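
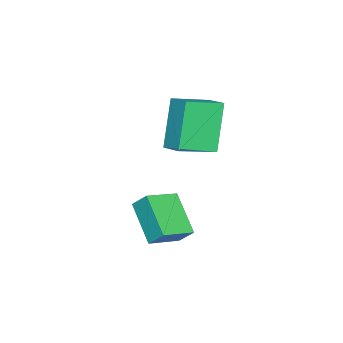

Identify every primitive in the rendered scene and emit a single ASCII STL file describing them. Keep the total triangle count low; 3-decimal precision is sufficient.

solid 
facet normal -0.740 0.545 -0.394
outer loop
vertex 2.319 1.093 -1.539
vertex 3.522 2.052 -2.473
vertex 2.257 0.542 -2.184
endloop
endfacet
facet normal -0.668 -0.533 0.519
outer loop
vertex 3.338 -0.252 -1.607
vertex 2.319 1.093 -1.539
vertex 2.257 0.542 -2.184
endloop
endfacet
facet normal -0.740 0.544 -0.395
outer loop
vertex 2.257 0.542 -2.184
vertex 3.522 2.052 -2.473
vertex 3.461 1.501 -3.117
endloop
endfacet
facet normal -0.071 -0.648 -0.758
outer loop
vertex 3.461 1.501 -3.117
vertex 3.338 -0.252 -1.607
vertex 2.257 0.542 -2.184
endloop
endfacet
facet normal 0.072 0.648 0.758
outer loop
vertex 2.319 1.093 -1.539
vertex 4.603 1.258 -1.896
vertex 3.522 2.052 -2.473
endloop
endfacet
facet normal -0.668 -0.533 0.519
outer loop
vertex 3.399 0.299 -0.963
vertex 2.319 1.093 -1.539
vertex 3.338 -0.252 -1.607
endloop
endfacet
facet normal 0.072 0.648 0.758
outer loop
vertex 3.399 0.299 -0.963
vertex 4.603 1.258 -1.896
vertex 2.319 1.093 -1.539
endloop
endfacet
facet normal 0.668 0.533 -0.519
outer loop
vertex 3.522 2.052 -2.473
vertex 4.603 1.258 -1.896
vertex 3.461 1.501 -3.117
endloop
endfacet
facet normal -0.072 -0.648 -0.758
outer loop
vertex 4.541 0.707 -2.541
vertex 3.338 -0.252 -1.607
vertex 3.461 1.501 -3.117
endloop
endfacet
facet normal 0.668 0.533 -0.519
outer loop
vertex 3.461 1.501 -3.117
vertex 4.603 1.258 -1.896
vertex 4.541 0.707 -2.541
endloop
endfacet
facet normal 0.740 -0.544 0.395
outer loop
vertex 4.541 0.707 -2.541
vertex 3.399 0.299 -0.963
vertex 3.338 -0.252 -1.607
endloop
endfacet
facet normal 0.740 -0.545 0.394
outer loop
vertex 4.603 1.258 -1.896
vertex 3.399 0.299 -0.963
vertex 4.541 0.707 -2.541
endloop
endfacet
facet normal -0.537 -0.028 0.843
outer loop
vertex 0.895 0.458 2.438
vertex 1.381 1.138 2.77
vertex -0.2 1.563 1.777
endloop
endfacet
facet normal -0.540 -0.756 -0.369
outer loop
vertex 0.939 1.622 -0.01
vertex 0.895 0.458 2.438
vertex -0.2 1.563 1.777
endloop
endfacet
facet normal -0.537 -0.028 0.843
outer loop
vertex -0.2 1.563 1.777
vertex 1.381 1.138 2.77
vertex 0.287 2.243 2.11
endloop
endfacet
facet normal -0.647 0.655 -0.391
outer loop
vertex 0.287 2.243 2.11
vertex 0.939 1.622 -0.01
vertex -0.2 1.563 1.777
endloop
endfacet
facet normal 0.648 -0.654 0.391
outer loop
vertex 0.895 0.458 2.438
vertex 2.52 1.197 0.983
vertex 1.381 1.138 2.77
endloop
endfacet
facet normal -0.541 -0.756 -0.369
outer loop
vertex 2.033 0.517 0.65
vertex 0.895 0.458 2.438
vertex 0.939 1.622 -0.01
endloop
endfacet
facet normal 0.647 -0.655 0.390
outer loop
vertex 2.033 0.517 0.65
vertex 2.52 1.197 0.983
vertex 0.895 0.458 2.438
endloop
endfacet
facet normal 0.541 0.756 0.369
outer loop
vertex 1.381 1.138 2.77
vertex 2.52 1.197 0.983
vertex 0.287 2.243 2.11
endloop
endfacet
facet normal -0.648 0.654 -0.391
outer loop
vertex 1.425 2.302 0.322
vertex 0.939 1.622 -0.01
vertex 0.287 2.243 2.11
endloop
endfacet
facet normal 0.540 0.756 0.369
outer loop
vertex 0.287 2.243 2.11
vertex 2.52 1.197 0.983
vertex 1.425 2.302 0.322
endloop
endfacet
facet normal 0.537 0.028 -0.843
outer loop
vertex 1.425 2.302 0.322
vertex 2.033 0.517 0.65
vertex 0.939 1.622 -0.01
endloop
endfacet
facet normal 0.537 0.028 -0.843
outer loop
vertex 2.52 1.197 0.983
vertex 2.033 0.517 0.65
vertex 1.425 2.302 0.322
endloop
endfacet

endsolid


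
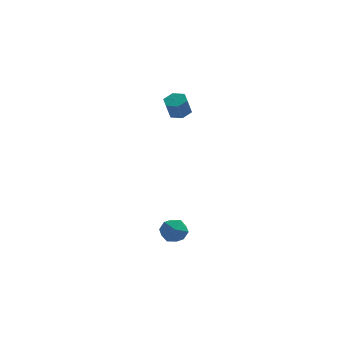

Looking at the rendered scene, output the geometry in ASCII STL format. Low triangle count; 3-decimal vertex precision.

solid 
facet normal -0.542 0.836 -0.081
outer loop
vertex 1.903 -2.931 -4.472
vertex 1.195 -3.351 -4.074
vertex 1.808 -2.904 -3.563
endloop
endfacet
facet normal 0.152 0.988 -0.013
outer loop
vertex 1.903 -2.931 -4.472
vertex 1.808 -2.904 -3.563
vertex 2.634 -3.036 -3.932
endloop
endfacet
facet normal 0.501 0.671 -0.547
outer loop
vertex 1.903 -2.931 -4.472
vertex 2.634 -3.036 -3.932
vertex 2.532 -3.564 -4.672
endloop
endfacet
facet normal 0.022 0.321 -0.947
outer loop
vertex 1.903 -2.931 -4.472
vertex 2.532 -3.564 -4.672
vertex 1.642 -3.759 -4.759
endloop
endfacet
facet normal -0.622 0.424 -0.658
outer loop
vertex 1.903 -2.931 -4.472
vertex 1.642 -3.759 -4.759
vertex 1.195 -3.351 -4.074
endloop
endfacet
facet normal 0.381 0.704 0.600
outer loop
vertex 2.634 -3.036 -3.932
vertex 1.808 -2.904 -3.563
vertex 2.378 -3.521 -3.201
endloop
endfacet
facet normal -0.742 0.458 0.489
outer loop
vertex 1.808 -2.904 -3.563
vertex 1.195 -3.351 -4.074
vertex 1.488 -3.716 -3.288
endloop
endfacet
facet normal -0.871 -0.209 -0.444
outer loop
vertex 1.195 -3.351 -4.074
vertex 1.642 -3.759 -4.759
vertex 1.386 -4.244 -4.028
endloop
endfacet
facet normal 0.171 -0.376 -0.911
outer loop
vertex 1.642 -3.759 -4.759
vertex 2.532 -3.564 -4.672
vertex 2.212 -4.376 -4.397
endloop
endfacet
facet normal 0.946 0.189 -0.265
outer loop
vertex 2.532 -3.564 -4.672
vertex 2.634 -3.036 -3.932
vertex 2.825 -3.929 -3.886
endloop
endfacet
facet normal -0.022 -0.321 0.947
outer loop
vertex 2.117 -4.349 -3.488
vertex 2.378 -3.521 -3.201
vertex 1.488 -3.716 -3.288
endloop
endfacet
facet normal -0.501 -0.671 0.547
outer loop
vertex 2.117 -4.349 -3.488
vertex 1.488 -3.716 -3.288
vertex 1.386 -4.244 -4.028
endloop
endfacet
facet normal -0.152 -0.988 0.013
outer loop
vertex 2.117 -4.349 -3.488
vertex 1.386 -4.244 -4.028
vertex 2.212 -4.376 -4.397
endloop
endfacet
facet normal 0.542 -0.836 0.081
outer loop
vertex 2.117 -4.349 -3.488
vertex 2.212 -4.376 -4.397
vertex 2.825 -3.929 -3.886
endloop
endfacet
facet normal 0.622 -0.424 0.658
outer loop
vertex 2.117 -4.349 -3.488
vertex 2.825 -3.929 -3.886
vertex 2.378 -3.521 -3.201
endloop
endfacet
facet normal -0.171 0.376 0.911
outer loop
vertex 1.488 -3.716 -3.288
vertex 2.378 -3.521 -3.201
vertex 1.808 -2.904 -3.563
endloop
endfacet
facet normal -0.946 -0.189 0.265
outer loop
vertex 1.386 -4.244 -4.028
vertex 1.488 -3.716 -3.288
vertex 1.195 -3.351 -4.074
endloop
endfacet
facet normal -0.381 -0.704 -0.600
outer loop
vertex 2.212 -4.376 -4.397
vertex 1.386 -4.244 -4.028
vertex 1.642 -3.759 -4.759
endloop
endfacet
facet normal 0.742 -0.458 -0.489
outer loop
vertex 2.825 -3.929 -3.886
vertex 2.212 -4.376 -4.397
vertex 2.532 -3.564 -4.672
endloop
endfacet
facet normal 0.871 0.209 0.444
outer loop
vertex 2.378 -3.521 -3.201
vertex 2.825 -3.929 -3.886
vertex 2.634 -3.036 -3.932
endloop
endfacet
facet normal 0.193 0.350 -0.917
outer loop
vertex 2.709 0.599 3.142
vertex 2.033 0.807 3.079
vertex 2.517 1.25 3.35
endloop
endfacet
facet normal 0.943 0.192 0.271
outer loop
vertex 2.709 0.599 3.142
vertex 2.517 1.25 3.35
vertex 2.483 0.186 4.223
endloop
endfacet
facet normal 0.944 0.192 0.270
outer loop
vertex 2.483 0.186 4.223
vertex 2.517 1.25 3.35
vertex 2.291 0.837 4.432
endloop
endfacet
facet normal -0.191 -0.351 0.917
outer loop
vertex 2.483 0.186 4.223
vertex 2.291 0.837 4.432
vertex 1.807 0.393 4.161
endloop
endfacet
facet normal 0.192 0.351 -0.917
outer loop
vertex 2.517 1.25 3.35
vertex 2.033 0.807 3.079
vertex 1.841 1.458 3.288
endloop
endfacet
facet normal 0.238 0.890 0.389
outer loop
vertex 2.517 1.25 3.35
vertex 1.841 1.458 3.288
vertex 2.291 0.837 4.432
endloop
endfacet
facet normal 0.236 0.890 0.390
outer loop
vertex 2.291 0.837 4.432
vertex 1.841 1.458 3.288
vertex 1.614 1.044 4.369
endloop
endfacet
facet normal -0.192 -0.350 0.917
outer loop
vertex 2.291 0.837 4.432
vertex 1.614 1.044 4.369
vertex 1.807 0.393 4.161
endloop
endfacet
facet normal 0.191 0.351 -0.917
outer loop
vertex 1.841 1.458 3.288
vertex 2.033 0.807 3.079
vertex 1.357 1.014 3.017
endloop
endfacet
facet normal -0.707 0.698 0.119
outer loop
vertex 1.841 1.458 3.288
vertex 1.357 1.014 3.017
vertex 1.614 1.044 4.369
endloop
endfacet
facet normal -0.707 0.698 0.119
outer loop
vertex 1.614 1.044 4.369
vertex 1.357 1.014 3.017
vertex 1.131 0.601 4.098
endloop
endfacet
facet normal -0.193 -0.350 0.917
outer loop
vertex 1.614 1.044 4.369
vertex 1.131 0.601 4.098
vertex 1.807 0.393 4.161
endloop
endfacet
facet normal 0.191 0.351 -0.917
outer loop
vertex 1.357 1.014 3.017
vertex 2.033 0.807 3.079
vertex 1.549 0.363 2.808
endloop
endfacet
facet normal -0.944 -0.191 -0.270
outer loop
vertex 1.357 1.014 3.017
vertex 1.549 0.363 2.808
vertex 1.131 0.601 4.098
endloop
endfacet
facet normal -0.943 -0.192 -0.270
outer loop
vertex 1.131 0.601 4.098
vertex 1.549 0.363 2.808
vertex 1.323 -0.05 3.89
endloop
endfacet
facet normal -0.193 -0.350 0.917
outer loop
vertex 1.131 0.601 4.098
vertex 1.323 -0.05 3.89
vertex 1.807 0.393 4.161
endloop
endfacet
facet normal 0.192 0.350 -0.917
outer loop
vertex 1.549 0.363 2.808
vertex 2.033 0.807 3.079
vertex 2.226 0.156 2.871
endloop
endfacet
facet normal -0.236 -0.890 -0.389
outer loop
vertex 1.549 0.363 2.808
vertex 2.226 0.156 2.871
vertex 1.323 -0.05 3.89
endloop
endfacet
facet normal -0.238 -0.889 -0.391
outer loop
vertex 1.323 -0.05 3.89
vertex 2.226 0.156 2.871
vertex 1.999 -0.258 3.952
endloop
endfacet
facet normal -0.192 -0.351 0.917
outer loop
vertex 1.323 -0.05 3.89
vertex 1.999 -0.258 3.952
vertex 1.807 0.393 4.161
endloop
endfacet
facet normal 0.193 0.350 -0.917
outer loop
vertex 2.226 0.156 2.871
vertex 2.033 0.807 3.079
vertex 2.709 0.599 3.142
endloop
endfacet
facet normal 0.707 -0.698 -0.119
outer loop
vertex 2.226 0.156 2.871
vertex 2.709 0.599 3.142
vertex 1.999 -0.258 3.952
endloop
endfacet
facet normal 0.707 -0.698 -0.119
outer loop
vertex 1.999 -0.258 3.952
vertex 2.709 0.599 3.142
vertex 2.483 0.186 4.223
endloop
endfacet
facet normal -0.191 -0.351 0.917
outer loop
vertex 1.999 -0.258 3.952
vertex 2.483 0.186 4.223
vertex 1.807 0.393 4.161
endloop
endfacet

endsolid


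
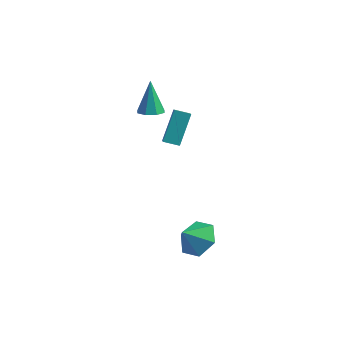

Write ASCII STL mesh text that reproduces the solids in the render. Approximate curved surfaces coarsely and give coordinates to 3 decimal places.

solid 
facet normal 0.261 0.669 -0.696
outer loop
vertex 3.805 -2.4 -3.974
vertex 3.188 -1.656 -3.491
vertex 4.225 -1.765 -3.207
endloop
endfacet
facet normal 0.539 -0.770 0.342
outer loop
vertex 3.805 -2.4 -3.974
vertex 4.225 -1.765 -3.207
vertex 2.872 -2.464 -2.649
endloop
endfacet
facet normal 0.261 0.668 -0.697
outer loop
vertex 4.225 -1.765 -3.207
vertex 3.188 -1.656 -3.491
vertex 3.608 -1.021 -2.725
endloop
endfacet
facet normal 0.455 -0.186 0.871
outer loop
vertex 4.225 -1.765 -3.207
vertex 3.608 -1.021 -2.725
vertex 2.872 -2.464 -2.649
endloop
endfacet
facet normal 0.261 0.668 -0.697
outer loop
vertex 3.608 -1.021 -2.725
vertex 3.188 -1.656 -3.491
vertex 2.572 -0.912 -3.009
endloop
endfacet
facet normal -0.243 0.174 0.954
outer loop
vertex 3.608 -1.021 -2.725
vertex 2.572 -0.912 -3.009
vertex 2.872 -2.464 -2.649
endloop
endfacet
facet normal 0.262 0.668 -0.696
outer loop
vertex 2.572 -0.912 -3.009
vertex 3.188 -1.656 -3.491
vertex 2.152 -1.546 -3.776
endloop
endfacet
facet normal -0.859 -0.048 0.510
outer loop
vertex 2.572 -0.912 -3.009
vertex 2.152 -1.546 -3.776
vertex 2.872 -2.464 -2.649
endloop
endfacet
facet normal 0.262 0.668 -0.696
outer loop
vertex 2.152 -1.546 -3.776
vertex 3.188 -1.656 -3.491
vertex 2.769 -2.29 -4.258
endloop
endfacet
facet normal -0.776 -0.631 -0.019
outer loop
vertex 2.152 -1.546 -3.776
vertex 2.769 -2.29 -4.258
vertex 2.872 -2.464 -2.649
endloop
endfacet
facet normal 0.262 0.669 -0.696
outer loop
vertex 2.769 -2.29 -4.258
vertex 3.188 -1.656 -3.491
vertex 3.805 -2.4 -3.974
endloop
endfacet
facet normal -0.077 -0.992 -0.102
outer loop
vertex 2.769 -2.29 -4.258
vertex 3.805 -2.4 -3.974
vertex 2.872 -2.464 -2.649
endloop
endfacet
facet normal -0.841 -0.472 0.264
outer loop
vertex -1.449 2.885 1.041
vertex -1.931 3.479 0.568
vertex -1.304 1.74 -0.543
endloop
endfacet
facet normal 0.536 -0.660 0.526
outer loop
vertex -0.589 2.141 -0.768
vertex -1.449 2.885 1.041
vertex -1.304 1.74 -0.543
endloop
endfacet
facet normal -0.841 -0.472 0.264
outer loop
vertex -1.304 1.74 -0.543
vertex -1.931 3.479 0.568
vertex -1.786 2.335 -1.017
endloop
endfacet
facet normal 0.073 -0.584 -0.808
outer loop
vertex -1.786 2.335 -1.017
vertex -0.589 2.141 -0.768
vertex -1.304 1.74 -0.543
endloop
endfacet
facet normal -0.073 0.584 0.808
outer loop
vertex -1.449 2.885 1.041
vertex -1.216 3.88 0.343
vertex -1.931 3.479 0.568
endloop
endfacet
facet normal 0.535 -0.661 0.526
outer loop
vertex -0.734 3.285 0.817
vertex -1.449 2.885 1.041
vertex -0.589 2.141 -0.768
endloop
endfacet
facet normal -0.074 0.584 0.808
outer loop
vertex -0.734 3.285 0.817
vertex -1.216 3.88 0.343
vertex -1.449 2.885 1.041
endloop
endfacet
facet normal -0.536 0.661 -0.526
outer loop
vertex -1.931 3.479 0.568
vertex -1.216 3.88 0.343
vertex -1.786 2.335 -1.017
endloop
endfacet
facet normal 0.073 -0.584 -0.808
outer loop
vertex -1.071 2.735 -1.241
vertex -0.589 2.141 -0.768
vertex -1.786 2.335 -1.017
endloop
endfacet
facet normal -0.535 0.661 -0.527
outer loop
vertex -1.786 2.335 -1.017
vertex -1.216 3.88 0.343
vertex -1.071 2.735 -1.241
endloop
endfacet
facet normal 0.841 0.472 -0.264
outer loop
vertex -1.071 2.735 -1.241
vertex -0.734 3.285 0.817
vertex -0.589 2.141 -0.768
endloop
endfacet
facet normal 0.841 0.472 -0.264
outer loop
vertex -1.216 3.88 0.343
vertex -0.734 3.285 0.817
vertex -1.071 2.735 -1.241
endloop
endfacet
facet normal 0.179 -0.226 -0.957
outer loop
vertex -2.468 2.811 0.335
vertex -3.074 3.148 0.142
vertex -2.386 3.345 0.224
endloop
endfacet
facet normal 0.863 -0.028 0.504
outer loop
vertex -2.468 2.811 0.335
vertex -2.386 3.345 0.224
vertex -3.426 3.592 2.018
endloop
endfacet
facet normal 0.179 -0.226 -0.957
outer loop
vertex -2.386 3.345 0.224
vertex -3.074 3.148 0.142
vertex -2.708 3.763 0.065
endloop
endfacet
facet normal 0.692 0.651 0.311
outer loop
vertex -2.386 3.345 0.224
vertex -2.708 3.763 0.065
vertex -3.426 3.592 2.018
endloop
endfacet
facet normal 0.179 -0.226 -0.957
outer loop
vertex -2.708 3.763 0.065
vertex -3.074 3.148 0.142
vertex -3.244 3.821 -0.049
endloop
endfacet
facet normal 0.082 0.990 0.117
outer loop
vertex -2.708 3.763 0.065
vertex -3.244 3.821 -0.049
vertex -3.426 3.592 2.018
endloop
endfacet
facet normal 0.181 -0.226 -0.957
outer loop
vertex -3.244 3.821 -0.049
vertex -3.074 3.148 0.142
vertex -3.68 3.485 -0.052
endloop
endfacet
facet normal -0.610 0.792 0.034
outer loop
vertex -3.244 3.821 -0.049
vertex -3.68 3.485 -0.052
vertex -3.426 3.592 2.018
endloop
endfacet
facet normal 0.180 -0.227 -0.957
outer loop
vertex -3.68 3.485 -0.052
vertex -3.074 3.148 0.142
vertex -3.762 2.951 0.059
endloop
endfacet
facet normal -0.979 0.173 0.111
outer loop
vertex -3.68 3.485 -0.052
vertex -3.762 2.951 0.059
vertex -3.426 3.592 2.018
endloop
endfacet
facet normal 0.181 -0.227 -0.957
outer loop
vertex -3.762 2.951 0.059
vertex -3.074 3.148 0.142
vertex -3.44 2.533 0.219
endloop
endfacet
facet normal -0.807 -0.506 0.304
outer loop
vertex -3.762 2.951 0.059
vertex -3.44 2.533 0.219
vertex -3.426 3.592 2.018
endloop
endfacet
facet normal 0.179 -0.226 -0.957
outer loop
vertex -3.44 2.533 0.219
vertex -3.074 3.148 0.142
vertex -2.904 2.475 0.333
endloop
endfacet
facet normal -0.197 -0.844 0.498
outer loop
vertex -3.44 2.533 0.219
vertex -2.904 2.475 0.333
vertex -3.426 3.592 2.018
endloop
endfacet
facet normal 0.179 -0.227 -0.957
outer loop
vertex -2.904 2.475 0.333
vertex -3.074 3.148 0.142
vertex -2.468 2.811 0.335
endloop
endfacet
facet normal 0.495 -0.646 0.581
outer loop
vertex -2.904 2.475 0.333
vertex -2.468 2.811 0.335
vertex -3.426 3.592 2.018
endloop
endfacet

endsolid


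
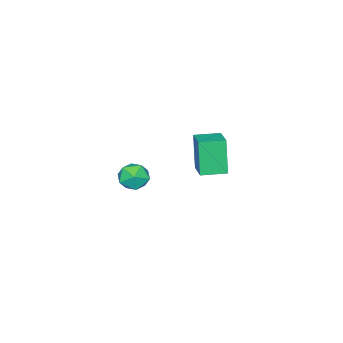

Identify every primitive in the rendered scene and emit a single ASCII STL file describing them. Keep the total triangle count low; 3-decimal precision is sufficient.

solid 
facet normal -0.721 0.693 -0.001
outer loop
vertex -3.783 -4.094 -1.195
vertex -2.984 -3.263 -0.862
vertex -3.461 -3.761 -2.799
endloop
endfacet
facet normal -0.666 -0.692 -0.277
outer loop
vertex -2.676 -4.517 -2.798
vertex -3.783 -4.094 -1.195
vertex -3.461 -3.761 -2.799
endloop
endfacet
facet normal -0.721 0.693 -0.001
outer loop
vertex -3.461 -3.761 -2.799
vertex -2.984 -3.263 -0.862
vertex -2.662 -2.93 -2.466
endloop
endfacet
facet normal 0.193 0.199 -0.961
outer loop
vertex -2.662 -2.93 -2.466
vertex -2.676 -4.517 -2.798
vertex -3.461 -3.761 -2.799
endloop
endfacet
facet normal -0.193 -0.199 0.961
outer loop
vertex -3.783 -4.094 -1.195
vertex -2.199 -4.019 -0.861
vertex -2.984 -3.263 -0.862
endloop
endfacet
facet normal -0.666 -0.692 -0.277
outer loop
vertex -2.998 -4.85 -1.194
vertex -3.783 -4.094 -1.195
vertex -2.676 -4.517 -2.798
endloop
endfacet
facet normal -0.193 -0.199 0.961
outer loop
vertex -2.998 -4.85 -1.194
vertex -2.199 -4.019 -0.861
vertex -3.783 -4.094 -1.195
endloop
endfacet
facet normal 0.666 0.692 0.277
outer loop
vertex -2.984 -3.263 -0.862
vertex -2.199 -4.019 -0.861
vertex -2.662 -2.93 -2.466
endloop
endfacet
facet normal 0.193 0.199 -0.961
outer loop
vertex -1.877 -3.686 -2.465
vertex -2.676 -4.517 -2.798
vertex -2.662 -2.93 -2.466
endloop
endfacet
facet normal 0.666 0.692 0.277
outer loop
vertex -2.662 -2.93 -2.466
vertex -2.199 -4.019 -0.861
vertex -1.877 -3.686 -2.465
endloop
endfacet
facet normal 0.721 -0.693 0.001
outer loop
vertex -1.877 -3.686 -2.465
vertex -2.998 -4.85 -1.194
vertex -2.676 -4.517 -2.798
endloop
endfacet
facet normal 0.721 -0.693 0.001
outer loop
vertex -2.199 -4.019 -0.861
vertex -2.998 -4.85 -1.194
vertex -1.877 -3.686 -2.465
endloop
endfacet
facet normal -0.622 0.642 0.448
outer loop
vertex 1.292 -3.757 -0.488
vertex 1.724 -3.716 0.053
vertex 1.793 -3.277 -0.48
endloop
endfacet
facet normal -0.665 0.699 -0.263
outer loop
vertex 1.292 -3.757 -0.488
vertex 1.793 -3.277 -0.48
vertex 1.657 -3.626 -1.064
endloop
endfacet
facet normal -0.849 0.061 -0.524
outer loop
vertex 1.292 -3.757 -0.488
vertex 1.657 -3.626 -1.064
vertex 1.504 -4.281 -0.892
endloop
endfacet
facet normal -0.920 -0.391 0.025
outer loop
vertex 1.292 -3.757 -0.488
vertex 1.504 -4.281 -0.892
vertex 1.546 -4.336 -0.202
endloop
endfacet
facet normal -0.780 -0.033 0.625
outer loop
vertex 1.292 -3.757 -0.488
vertex 1.546 -4.336 -0.202
vertex 1.724 -3.716 0.053
endloop
endfacet
facet normal -0.015 0.860 -0.510
outer loop
vertex 1.657 -3.626 -1.064
vertex 1.793 -3.277 -0.48
vertex 2.314 -3.504 -0.878
endloop
endfacet
facet normal 0.053 0.767 0.639
outer loop
vertex 1.793 -3.277 -0.48
vertex 1.724 -3.716 0.053
vertex 2.356 -3.559 -0.188
endloop
endfacet
facet normal -0.202 -0.322 0.925
outer loop
vertex 1.724 -3.716 0.053
vertex 1.546 -4.336 -0.202
vertex 2.203 -4.214 -0.016
endloop
endfacet
facet normal -0.428 -0.902 -0.046
outer loop
vertex 1.546 -4.336 -0.202
vertex 1.504 -4.281 -0.892
vertex 2.067 -4.563 -0.6
endloop
endfacet
facet normal -0.313 -0.172 -0.934
outer loop
vertex 1.504 -4.281 -0.892
vertex 1.657 -3.626 -1.064
vertex 2.136 -4.124 -1.133
endloop
endfacet
facet normal 0.920 0.391 -0.025
outer loop
vertex 2.568 -4.083 -0.592
vertex 2.314 -3.504 -0.878
vertex 2.356 -3.559 -0.188
endloop
endfacet
facet normal 0.849 -0.061 0.524
outer loop
vertex 2.568 -4.083 -0.592
vertex 2.356 -3.559 -0.188
vertex 2.203 -4.214 -0.016
endloop
endfacet
facet normal 0.665 -0.699 0.263
outer loop
vertex 2.568 -4.083 -0.592
vertex 2.203 -4.214 -0.016
vertex 2.067 -4.563 -0.6
endloop
endfacet
facet normal 0.622 -0.642 -0.448
outer loop
vertex 2.568 -4.083 -0.592
vertex 2.067 -4.563 -0.6
vertex 2.136 -4.124 -1.133
endloop
endfacet
facet normal 0.780 0.033 -0.625
outer loop
vertex 2.568 -4.083 -0.592
vertex 2.136 -4.124 -1.133
vertex 2.314 -3.504 -0.878
endloop
endfacet
facet normal 0.428 0.902 0.046
outer loop
vertex 2.356 -3.559 -0.188
vertex 2.314 -3.504 -0.878
vertex 1.793 -3.277 -0.48
endloop
endfacet
facet normal 0.313 0.172 0.934
outer loop
vertex 2.203 -4.214 -0.016
vertex 2.356 -3.559 -0.188
vertex 1.724 -3.716 0.053
endloop
endfacet
facet normal 0.015 -0.860 0.510
outer loop
vertex 2.067 -4.563 -0.6
vertex 2.203 -4.214 -0.016
vertex 1.546 -4.336 -0.202
endloop
endfacet
facet normal -0.053 -0.767 -0.639
outer loop
vertex 2.136 -4.124 -1.133
vertex 2.067 -4.563 -0.6
vertex 1.504 -4.281 -0.892
endloop
endfacet
facet normal 0.202 0.322 -0.925
outer loop
vertex 2.314 -3.504 -0.878
vertex 2.136 -4.124 -1.133
vertex 1.657 -3.626 -1.064
endloop
endfacet

endsolid


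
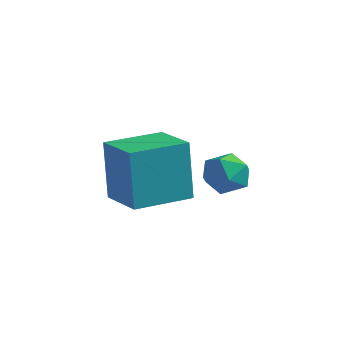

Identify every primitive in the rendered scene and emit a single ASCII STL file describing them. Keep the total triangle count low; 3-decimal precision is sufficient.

solid 
facet normal -0.923 0.361 -0.131
outer loop
vertex -3.556 -1.718 1.235
vertex -2.862 0.051 1.218
vertex -3.306 -1.836 -0.847
endloop
endfacet
facet normal -0.366 -0.931 0.009
outer loop
vertex -1.838 -2.411 -0.638
vertex -3.556 -1.718 1.235
vertex -3.306 -1.836 -0.847
endloop
endfacet
facet normal -0.923 0.362 -0.132
outer loop
vertex -3.306 -1.836 -0.847
vertex -2.862 0.051 1.218
vertex -2.611 -0.068 -0.864
endloop
endfacet
facet normal 0.119 -0.056 -0.991
outer loop
vertex -2.611 -0.068 -0.864
vertex -1.838 -2.411 -0.638
vertex -3.306 -1.836 -0.847
endloop
endfacet
facet normal -0.119 0.056 0.991
outer loop
vertex -3.556 -1.718 1.235
vertex -1.394 -0.524 1.427
vertex -2.862 0.051 1.218
endloop
endfacet
facet normal -0.365 -0.931 0.009
outer loop
vertex -2.089 -2.292 1.444
vertex -3.556 -1.718 1.235
vertex -1.838 -2.411 -0.638
endloop
endfacet
facet normal -0.119 0.056 0.991
outer loop
vertex -2.089 -2.292 1.444
vertex -1.394 -0.524 1.427
vertex -3.556 -1.718 1.235
endloop
endfacet
facet normal 0.366 0.931 -0.009
outer loop
vertex -2.862 0.051 1.218
vertex -1.394 -0.524 1.427
vertex -2.611 -0.068 -0.864
endloop
endfacet
facet normal 0.119 -0.056 -0.991
outer loop
vertex -1.144 -0.642 -0.655
vertex -1.838 -2.411 -0.638
vertex -2.611 -0.068 -0.864
endloop
endfacet
facet normal 0.365 0.931 -0.009
outer loop
vertex -2.611 -0.068 -0.864
vertex -1.394 -0.524 1.427
vertex -1.144 -0.642 -0.655
endloop
endfacet
facet normal 0.923 -0.361 0.132
outer loop
vertex -1.144 -0.642 -0.655
vertex -2.089 -2.292 1.444
vertex -1.838 -2.411 -0.638
endloop
endfacet
facet normal 0.923 -0.362 0.131
outer loop
vertex -1.394 -0.524 1.427
vertex -2.089 -2.292 1.444
vertex -1.144 -0.642 -0.655
endloop
endfacet
facet normal -0.739 0.496 0.455
outer loop
vertex -2.295 2.245 -0.865
vertex -2.458 1.568 -0.392
vertex -1.907 2.145 -0.126
endloop
endfacet
facet normal -0.223 0.944 0.245
outer loop
vertex -2.295 2.245 -0.865
vertex -1.907 2.145 -0.126
vertex -1.475 2.42 -0.793
endloop
endfacet
facet normal -0.146 0.875 -0.462
outer loop
vertex -2.295 2.245 -0.865
vertex -1.475 2.42 -0.793
vertex -1.76 2.014 -1.472
endloop
endfacet
facet normal -0.614 0.387 -0.688
outer loop
vertex -2.295 2.245 -0.865
vertex -1.76 2.014 -1.472
vertex -2.368 1.488 -1.225
endloop
endfacet
facet normal -0.981 0.152 -0.121
outer loop
vertex -2.295 2.245 -0.865
vertex -2.368 1.488 -1.225
vertex -2.458 1.568 -0.392
endloop
endfacet
facet normal 0.385 0.738 0.554
outer loop
vertex -1.475 2.42 -0.793
vertex -1.907 2.145 -0.126
vertex -1.132 1.852 -0.275
endloop
endfacet
facet normal -0.448 0.016 0.894
outer loop
vertex -1.907 2.145 -0.126
vertex -2.458 1.568 -0.392
vertex -1.74 1.326 -0.028
endloop
endfacet
facet normal -0.839 -0.542 -0.039
outer loop
vertex -2.458 1.568 -0.392
vertex -2.368 1.488 -1.225
vertex -2.025 0.92 -0.707
endloop
endfacet
facet normal -0.246 -0.164 -0.955
outer loop
vertex -2.368 1.488 -1.225
vertex -1.76 2.014 -1.472
vertex -1.593 1.195 -1.374
endloop
endfacet
facet normal 0.510 0.627 -0.589
outer loop
vertex -1.76 2.014 -1.472
vertex -1.475 2.42 -0.793
vertex -1.042 1.772 -1.108
endloop
endfacet
facet normal 0.614 -0.387 0.688
outer loop
vertex -1.205 1.095 -0.635
vertex -1.132 1.852 -0.275
vertex -1.74 1.326 -0.028
endloop
endfacet
facet normal 0.146 -0.875 0.462
outer loop
vertex -1.205 1.095 -0.635
vertex -1.74 1.326 -0.028
vertex -2.025 0.92 -0.707
endloop
endfacet
facet normal 0.223 -0.944 -0.245
outer loop
vertex -1.205 1.095 -0.635
vertex -2.025 0.92 -0.707
vertex -1.593 1.195 -1.374
endloop
endfacet
facet normal 0.739 -0.496 -0.455
outer loop
vertex -1.205 1.095 -0.635
vertex -1.593 1.195 -1.374
vertex -1.042 1.772 -1.108
endloop
endfacet
facet normal 0.981 -0.152 0.121
outer loop
vertex -1.205 1.095 -0.635
vertex -1.042 1.772 -1.108
vertex -1.132 1.852 -0.275
endloop
endfacet
facet normal 0.246 0.164 0.955
outer loop
vertex -1.74 1.326 -0.028
vertex -1.132 1.852 -0.275
vertex -1.907 2.145 -0.126
endloop
endfacet
facet normal -0.510 -0.627 0.589
outer loop
vertex -2.025 0.92 -0.707
vertex -1.74 1.326 -0.028
vertex -2.458 1.568 -0.392
endloop
endfacet
facet normal -0.385 -0.738 -0.554
outer loop
vertex -1.593 1.195 -1.374
vertex -2.025 0.92 -0.707
vertex -2.368 1.488 -1.225
endloop
endfacet
facet normal 0.448 -0.016 -0.894
outer loop
vertex -1.042 1.772 -1.108
vertex -1.593 1.195 -1.374
vertex -1.76 2.014 -1.472
endloop
endfacet
facet normal 0.839 0.542 0.039
outer loop
vertex -1.132 1.852 -0.275
vertex -1.042 1.772 -1.108
vertex -1.475 2.42 -0.793
endloop
endfacet

endsolid


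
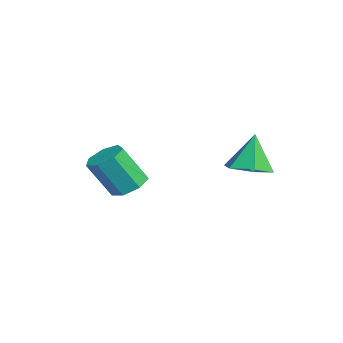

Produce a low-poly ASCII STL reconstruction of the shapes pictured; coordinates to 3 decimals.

solid 
facet normal 0.243 -0.186 -0.952
outer loop
vertex 0.624 3.07 1.303
vertex -0.161 3.07 1.103
vertex 0.265 3.759 1.077
endloop
endfacet
facet normal 0.663 0.522 0.537
outer loop
vertex 0.624 3.07 1.303
vertex 0.265 3.759 1.077
vertex -0.499 3.33 2.437
endloop
endfacet
facet normal 0.241 -0.185 -0.953
outer loop
vertex 0.265 3.759 1.077
vertex -0.161 3.07 1.103
vertex -0.52 3.76 0.878
endloop
endfacet
facet normal -0.066 0.962 0.266
outer loop
vertex 0.265 3.759 1.077
vertex -0.52 3.76 0.878
vertex -0.499 3.33 2.437
endloop
endfacet
facet normal 0.241 -0.185 -0.953
outer loop
vertex -0.52 3.76 0.878
vertex -0.161 3.07 1.103
vertex -0.946 3.071 0.904
endloop
endfacet
facet normal -0.838 0.524 0.156
outer loop
vertex -0.52 3.76 0.878
vertex -0.946 3.071 0.904
vertex -0.499 3.33 2.437
endloop
endfacet
facet normal 0.241 -0.185 -0.953
outer loop
vertex -0.946 3.071 0.904
vertex -0.161 3.07 1.103
vertex -0.586 2.381 1.129
endloop
endfacet
facet normal -0.879 -0.356 0.317
outer loop
vertex -0.946 3.071 0.904
vertex -0.586 2.381 1.129
vertex -0.499 3.33 2.437
endloop
endfacet
facet normal 0.243 -0.186 -0.952
outer loop
vertex -0.586 2.381 1.129
vertex -0.161 3.07 1.103
vertex 0.199 2.381 1.329
endloop
endfacet
facet normal -0.150 -0.796 0.587
outer loop
vertex -0.586 2.381 1.129
vertex 0.199 2.381 1.329
vertex -0.499 3.33 2.437
endloop
endfacet
facet normal 0.243 -0.186 -0.952
outer loop
vertex 0.199 2.381 1.329
vertex -0.161 3.07 1.103
vertex 0.624 3.07 1.303
endloop
endfacet
facet normal 0.621 -0.357 0.697
outer loop
vertex 0.199 2.381 1.329
vertex 0.624 3.07 1.303
vertex -0.499 3.33 2.437
endloop
endfacet
facet normal 0.052 0.510 -0.858
outer loop
vertex -3.048 -0.434 -1.07
vertex -3.678 -0.119 -0.921
vertex -3.014 0.101 -0.75
endloop
endfacet
facet normal 0.997 -0.073 0.017
outer loop
vertex -3.048 -0.434 -1.07
vertex -3.014 0.101 -0.75
vertex -3.132 -1.256 0.312
endloop
endfacet
facet normal 0.997 -0.073 0.017
outer loop
vertex -3.132 -1.256 0.312
vertex -3.014 0.101 -0.75
vertex -3.098 -0.721 0.632
endloop
endfacet
facet normal -0.052 -0.510 0.858
outer loop
vertex -3.132 -1.256 0.312
vertex -3.098 -0.721 0.632
vertex -3.762 -0.941 0.461
endloop
endfacet
facet normal 0.052 0.509 -0.859
outer loop
vertex -3.014 0.101 -0.75
vertex -3.678 -0.119 -0.921
vertex -3.48 0.471 -0.559
endloop
endfacet
facet normal 0.664 0.624 0.412
outer loop
vertex -3.014 0.101 -0.75
vertex -3.48 0.471 -0.559
vertex -3.098 -0.721 0.632
endloop
endfacet
facet normal 0.665 0.624 0.411
outer loop
vertex -3.098 -0.721 0.632
vertex -3.48 0.471 -0.559
vertex -3.564 -0.351 0.824
endloop
endfacet
facet normal -0.052 -0.511 0.858
outer loop
vertex -3.098 -0.721 0.632
vertex -3.564 -0.351 0.824
vertex -3.762 -0.941 0.461
endloop
endfacet
facet normal 0.051 0.510 -0.859
outer loop
vertex -3.48 0.471 -0.559
vertex -3.678 -0.119 -0.921
vertex -4.095 0.396 -0.64
endloop
endfacet
facet normal -0.169 0.852 0.496
outer loop
vertex -3.48 0.471 -0.559
vertex -4.095 0.396 -0.64
vertex -3.564 -0.351 0.824
endloop
endfacet
facet normal -0.169 0.852 0.496
outer loop
vertex -3.564 -0.351 0.824
vertex -4.095 0.396 -0.64
vertex -4.179 -0.425 0.742
endloop
endfacet
facet normal -0.053 -0.510 0.858
outer loop
vertex -3.564 -0.351 0.824
vertex -4.179 -0.425 0.742
vertex -3.762 -0.941 0.461
endloop
endfacet
facet normal 0.051 0.510 -0.859
outer loop
vertex -4.095 0.396 -0.64
vertex -3.678 -0.119 -0.921
vertex -4.396 -0.067 -0.933
endloop
endfacet
facet normal -0.875 0.438 0.207
outer loop
vertex -4.095 0.396 -0.64
vertex -4.396 -0.067 -0.933
vertex -4.179 -0.425 0.742
endloop
endfacet
facet normal -0.875 0.438 0.207
outer loop
vertex -4.179 -0.425 0.742
vertex -4.396 -0.067 -0.933
vertex -4.48 -0.888 0.449
endloop
endfacet
facet normal -0.052 -0.510 0.859
outer loop
vertex -4.179 -0.425 0.742
vertex -4.48 -0.888 0.449
vertex -3.762 -0.941 0.461
endloop
endfacet
facet normal 0.051 0.510 -0.859
outer loop
vertex -4.396 -0.067 -0.933
vertex -3.678 -0.119 -0.921
vertex -4.157 -0.569 -1.217
endloop
endfacet
facet normal -0.922 -0.305 -0.237
outer loop
vertex -4.396 -0.067 -0.933
vertex -4.157 -0.569 -1.217
vertex -4.48 -0.888 0.449
endloop
endfacet
facet normal -0.922 -0.306 -0.237
outer loop
vertex -4.48 -0.888 0.449
vertex -4.157 -0.569 -1.217
vertex -4.24 -1.39 0.165
endloop
endfacet
facet normal -0.052 -0.510 0.858
outer loop
vertex -4.48 -0.888 0.449
vertex -4.24 -1.39 0.165
vertex -3.762 -0.941 0.461
endloop
endfacet
facet normal 0.052 0.510 -0.859
outer loop
vertex -4.157 -0.569 -1.217
vertex -3.678 -0.119 -0.921
vertex -3.557 -0.733 -1.278
endloop
endfacet
facet normal -0.275 -0.819 -0.503
outer loop
vertex -4.157 -0.569 -1.217
vertex -3.557 -0.733 -1.278
vertex -4.24 -1.39 0.165
endloop
endfacet
facet normal -0.275 -0.819 -0.503
outer loop
vertex -4.24 -1.39 0.165
vertex -3.557 -0.733 -1.278
vertex -3.64 -1.554 0.104
endloop
endfacet
facet normal -0.052 -0.510 0.858
outer loop
vertex -4.24 -1.39 0.165
vertex -3.64 -1.554 0.104
vertex -3.762 -0.941 0.461
endloop
endfacet
facet normal 0.052 0.510 -0.859
outer loop
vertex -3.557 -0.733 -1.278
vertex -3.678 -0.119 -0.921
vertex -3.048 -0.434 -1.07
endloop
endfacet
facet normal 0.580 -0.715 -0.390
outer loop
vertex -3.557 -0.733 -1.278
vertex -3.048 -0.434 -1.07
vertex -3.64 -1.554 0.104
endloop
endfacet
facet normal 0.579 -0.715 -0.390
outer loop
vertex -3.64 -1.554 0.104
vertex -3.048 -0.434 -1.07
vertex -3.132 -1.256 0.312
endloop
endfacet
facet normal -0.052 -0.510 0.858
outer loop
vertex -3.64 -1.554 0.104
vertex -3.132 -1.256 0.312
vertex -3.762 -0.941 0.461
endloop
endfacet

endsolid


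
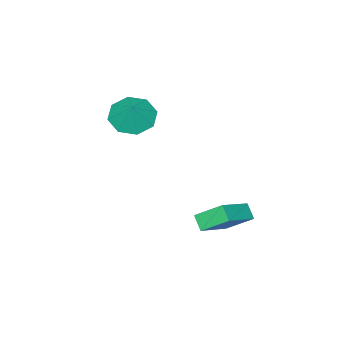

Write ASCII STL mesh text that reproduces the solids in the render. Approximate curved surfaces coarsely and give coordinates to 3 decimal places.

solid 
facet normal -0.881 -0.058 -0.469
outer loop
vertex 2.136 2.993 -1.358
vertex 2.384 3.55 -1.892
vertex 2.651 1.957 -2.198
endloop
endfacet
facet normal -0.307 -0.687 0.659
outer loop
vertex 4.396 2.07 -1.268
vertex 2.136 2.993 -1.358
vertex 2.651 1.957 -2.198
endloop
endfacet
facet normal -0.881 -0.057 -0.470
outer loop
vertex 2.651 1.957 -2.198
vertex 2.384 3.55 -1.892
vertex 2.9 2.513 -2.732
endloop
endfacet
facet normal 0.360 -0.725 -0.587
outer loop
vertex 2.9 2.513 -2.732
vertex 4.396 2.07 -1.268
vertex 2.651 1.957 -2.198
endloop
endfacet
facet normal -0.360 0.724 0.588
outer loop
vertex 2.136 2.993 -1.358
vertex 4.129 3.663 -0.962
vertex 2.384 3.55 -1.892
endloop
endfacet
facet normal -0.307 -0.687 0.659
outer loop
vertex 3.88 3.107 -0.428
vertex 2.136 2.993 -1.358
vertex 4.396 2.07 -1.268
endloop
endfacet
facet normal -0.360 0.725 0.587
outer loop
vertex 3.88 3.107 -0.428
vertex 4.129 3.663 -0.962
vertex 2.136 2.993 -1.358
endloop
endfacet
facet normal 0.307 0.687 -0.659
outer loop
vertex 2.384 3.55 -1.892
vertex 4.129 3.663 -0.962
vertex 2.9 2.513 -2.732
endloop
endfacet
facet normal 0.361 -0.724 -0.588
outer loop
vertex 4.644 2.627 -1.802
vertex 4.396 2.07 -1.268
vertex 2.9 2.513 -2.732
endloop
endfacet
facet normal 0.307 0.687 -0.659
outer loop
vertex 2.9 2.513 -2.732
vertex 4.129 3.663 -0.962
vertex 4.644 2.627 -1.802
endloop
endfacet
facet normal 0.881 0.058 0.470
outer loop
vertex 4.644 2.627 -1.802
vertex 3.88 3.107 -0.428
vertex 4.396 2.07 -1.268
endloop
endfacet
facet normal 0.881 0.057 0.470
outer loop
vertex 4.129 3.663 -0.962
vertex 3.88 3.107 -0.428
vertex 4.644 2.627 -1.802
endloop
endfacet
facet normal -0.449 -0.385 -0.806
outer loop
vertex 3.792 -1.538 1.682
vertex 3.301 -2.239 2.29
vertex 3.083 -1.27 1.949
endloop
endfacet
facet normal 0.388 0.915 0.111
outer loop
vertex 3.792 -1.538 1.682
vertex 3.083 -1.27 1.949
vertex 3.859 -1.761 3.29
endloop
endfacet
facet normal -0.449 -0.385 -0.806
outer loop
vertex 3.083 -1.27 1.949
vertex 3.301 -2.239 2.29
vertex 2.502 -1.57 2.416
endloop
endfacet
facet normal -0.137 0.902 0.409
outer loop
vertex 3.083 -1.27 1.949
vertex 2.502 -1.57 2.416
vertex 3.859 -1.761 3.29
endloop
endfacet
facet normal -0.450 -0.386 -0.805
outer loop
vertex 2.502 -1.57 2.416
vertex 3.301 -2.239 2.29
vertex 2.389 -2.261 2.81
endloop
endfacet
facet normal -0.418 0.501 0.758
outer loop
vertex 2.502 -1.57 2.416
vertex 2.389 -2.261 2.81
vertex 3.859 -1.761 3.29
endloop
endfacet
facet normal -0.450 -0.385 -0.806
outer loop
vertex 2.389 -2.261 2.81
vertex 3.301 -2.239 2.29
vertex 2.811 -2.94 2.899
endloop
endfacet
facet normal -0.292 -0.057 0.955
outer loop
vertex 2.389 -2.261 2.81
vertex 2.811 -2.94 2.899
vertex 3.859 -1.761 3.29
endloop
endfacet
facet normal -0.450 -0.385 -0.806
outer loop
vertex 2.811 -2.94 2.899
vertex 3.301 -2.239 2.29
vertex 3.519 -3.207 2.631
endloop
endfacet
facet normal 0.167 -0.441 0.882
outer loop
vertex 2.811 -2.94 2.899
vertex 3.519 -3.207 2.631
vertex 3.859 -1.761 3.29
endloop
endfacet
facet normal -0.449 -0.385 -0.806
outer loop
vertex 3.519 -3.207 2.631
vertex 3.301 -2.239 2.29
vertex 4.101 -2.908 2.164
endloop
endfacet
facet normal 0.689 -0.428 0.584
outer loop
vertex 3.519 -3.207 2.631
vertex 4.101 -2.908 2.164
vertex 3.859 -1.761 3.29
endloop
endfacet
facet normal -0.449 -0.385 -0.807
outer loop
vertex 4.101 -2.908 2.164
vertex 3.301 -2.239 2.29
vertex 4.214 -2.216 1.771
endloop
endfacet
facet normal 0.972 -0.025 0.235
outer loop
vertex 4.101 -2.908 2.164
vertex 4.214 -2.216 1.771
vertex 3.859 -1.761 3.29
endloop
endfacet
facet normal -0.449 -0.385 -0.806
outer loop
vertex 4.214 -2.216 1.771
vertex 3.301 -2.239 2.29
vertex 3.792 -1.538 1.682
endloop
endfacet
facet normal 0.846 0.532 0.038
outer loop
vertex 4.214 -2.216 1.771
vertex 3.792 -1.538 1.682
vertex 3.859 -1.761 3.29
endloop
endfacet

endsolid


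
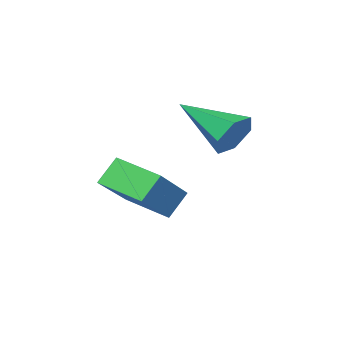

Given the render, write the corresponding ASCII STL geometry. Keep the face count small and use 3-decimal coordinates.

solid 
facet normal -0.784 -0.122 -0.609
outer loop
vertex 2.349 -0.471 0.561
vertex 2.377 0.885 0.254
vertex 2.927 -0.643 -0.148
endloop
endfacet
facet normal -0.020 -0.975 0.220
outer loop
vertex 4.463 -0.405 1.046
vertex 2.349 -0.471 0.561
vertex 2.927 -0.643 -0.148
endloop
endfacet
facet normal -0.784 -0.122 -0.609
outer loop
vertex 2.927 -0.643 -0.148
vertex 2.377 0.885 0.254
vertex 2.955 0.712 -0.455
endloop
endfacet
facet normal 0.621 -0.185 -0.762
outer loop
vertex 2.955 0.712 -0.455
vertex 4.463 -0.405 1.046
vertex 2.927 -0.643 -0.148
endloop
endfacet
facet normal -0.621 0.185 0.762
outer loop
vertex 2.349 -0.471 0.561
vertex 3.913 1.123 1.448
vertex 2.377 0.885 0.254
endloop
endfacet
facet normal -0.020 -0.975 0.221
outer loop
vertex 3.885 -0.232 1.755
vertex 2.349 -0.471 0.561
vertex 4.463 -0.405 1.046
endloop
endfacet
facet normal -0.621 0.185 0.762
outer loop
vertex 3.885 -0.232 1.755
vertex 3.913 1.123 1.448
vertex 2.349 -0.471 0.561
endloop
endfacet
facet normal 0.021 0.975 -0.221
outer loop
vertex 2.377 0.885 0.254
vertex 3.913 1.123 1.448
vertex 2.955 0.712 -0.455
endloop
endfacet
facet normal 0.621 -0.185 -0.762
outer loop
vertex 4.491 0.951 0.739
vertex 4.463 -0.405 1.046
vertex 2.955 0.712 -0.455
endloop
endfacet
facet normal 0.020 0.975 -0.221
outer loop
vertex 2.955 0.712 -0.455
vertex 3.913 1.123 1.448
vertex 4.491 0.951 0.739
endloop
endfacet
facet normal 0.784 0.122 0.609
outer loop
vertex 4.491 0.951 0.739
vertex 3.885 -0.232 1.755
vertex 4.463 -0.405 1.046
endloop
endfacet
facet normal 0.784 0.122 0.609
outer loop
vertex 3.913 1.123 1.448
vertex 3.885 -0.232 1.755
vertex 4.491 0.951 0.739
endloop
endfacet
facet normal 0.065 0.926 -0.371
outer loop
vertex 3.698 2.642 2.463
vertex 3.348 2.884 3.006
vertex 4.036 2.845 3.029
endloop
endfacet
facet normal 0.805 -0.514 -0.296
outer loop
vertex 3.698 2.642 2.463
vertex 4.036 2.845 3.029
vertex 3.232 1.216 3.674
endloop
endfacet
facet normal 0.065 0.926 -0.371
outer loop
vertex 4.036 2.845 3.029
vertex 3.348 2.884 3.006
vertex 3.687 3.087 3.572
endloop
endfacet
facet normal 0.796 -0.162 0.584
outer loop
vertex 4.036 2.845 3.029
vertex 3.687 3.087 3.572
vertex 3.232 1.216 3.674
endloop
endfacet
facet normal 0.064 0.926 -0.371
outer loop
vertex 3.687 3.087 3.572
vertex 3.348 2.884 3.006
vertex 2.998 3.126 3.55
endloop
endfacet
facet normal -0.028 0.061 0.998
outer loop
vertex 3.687 3.087 3.572
vertex 2.998 3.126 3.55
vertex 3.232 1.216 3.674
endloop
endfacet
facet normal 0.064 0.926 -0.371
outer loop
vertex 2.998 3.126 3.55
vertex 3.348 2.884 3.006
vertex 2.659 2.923 2.984
endloop
endfacet
facet normal -0.845 -0.069 0.531
outer loop
vertex 2.998 3.126 3.55
vertex 2.659 2.923 2.984
vertex 3.232 1.216 3.674
endloop
endfacet
facet normal 0.064 0.926 -0.371
outer loop
vertex 2.659 2.923 2.984
vertex 3.348 2.884 3.006
vertex 3.009 2.681 2.441
endloop
endfacet
facet normal -0.836 -0.422 -0.351
outer loop
vertex 2.659 2.923 2.984
vertex 3.009 2.681 2.441
vertex 3.232 1.216 3.674
endloop
endfacet
facet normal 0.064 0.926 -0.371
outer loop
vertex 3.009 2.681 2.441
vertex 3.348 2.884 3.006
vertex 3.698 2.642 2.463
endloop
endfacet
facet normal -0.012 -0.645 -0.764
outer loop
vertex 3.009 2.681 2.441
vertex 3.698 2.642 2.463
vertex 3.232 1.216 3.674
endloop
endfacet

endsolid


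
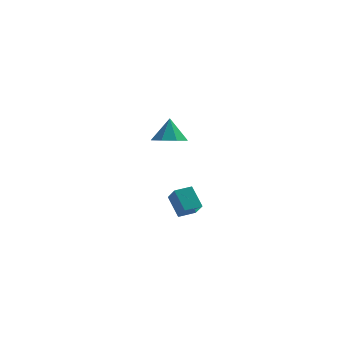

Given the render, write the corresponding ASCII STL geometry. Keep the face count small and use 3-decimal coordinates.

solid 
facet normal 0.046 -0.344 -0.938
outer loop
vertex 2.825 3.207 -1.092
vertex 1.92 3.391 -1.204
vertex 2.709 3.865 -1.339
endloop
endfacet
facet normal 0.803 0.328 0.497
outer loop
vertex 2.825 3.207 -1.092
vertex 2.709 3.865 -1.339
vertex 1.86 3.849 0.044
endloop
endfacet
facet normal 0.046 -0.343 -0.938
outer loop
vertex 2.709 3.865 -1.339
vertex 1.92 3.391 -1.204
vertex 2.131 4.245 -1.506
endloop
endfacet
facet normal 0.464 0.835 0.295
outer loop
vertex 2.709 3.865 -1.339
vertex 2.131 4.245 -1.506
vertex 1.86 3.849 0.044
endloop
endfacet
facet normal 0.045 -0.343 -0.938
outer loop
vertex 2.131 4.245 -1.506
vertex 1.92 3.391 -1.204
vertex 1.43 4.125 -1.496
endloop
endfacet
facet normal -0.162 0.963 0.218
outer loop
vertex 2.131 4.245 -1.506
vertex 1.43 4.125 -1.496
vertex 1.86 3.849 0.044
endloop
endfacet
facet normal 0.045 -0.343 -0.938
outer loop
vertex 1.43 4.125 -1.496
vertex 1.92 3.391 -1.204
vertex 1.015 3.576 -1.315
endloop
endfacet
facet normal -0.706 0.636 0.311
outer loop
vertex 1.43 4.125 -1.496
vertex 1.015 3.576 -1.315
vertex 1.86 3.849 0.044
endloop
endfacet
facet normal 0.045 -0.344 -0.938
outer loop
vertex 1.015 3.576 -1.315
vertex 1.92 3.391 -1.204
vertex 1.131 2.918 -1.068
endloop
endfacet
facet normal -0.852 0.045 0.521
outer loop
vertex 1.015 3.576 -1.315
vertex 1.131 2.918 -1.068
vertex 1.86 3.849 0.044
endloop
endfacet
facet normal 0.045 -0.344 -0.938
outer loop
vertex 1.131 2.918 -1.068
vertex 1.92 3.391 -1.204
vertex 1.709 2.538 -0.901
endloop
endfacet
facet normal -0.513 -0.462 0.723
outer loop
vertex 1.131 2.918 -1.068
vertex 1.709 2.538 -0.901
vertex 1.86 3.849 0.044
endloop
endfacet
facet normal 0.045 -0.344 -0.938
outer loop
vertex 1.709 2.538 -0.901
vertex 1.92 3.391 -1.204
vertex 2.411 2.657 -0.911
endloop
endfacet
facet normal 0.111 -0.590 0.800
outer loop
vertex 1.709 2.538 -0.901
vertex 2.411 2.657 -0.911
vertex 1.86 3.849 0.044
endloop
endfacet
facet normal 0.046 -0.344 -0.938
outer loop
vertex 2.411 2.657 -0.911
vertex 1.92 3.391 -1.204
vertex 2.825 3.207 -1.092
endloop
endfacet
facet normal 0.657 -0.262 0.707
outer loop
vertex 2.411 2.657 -0.911
vertex 2.825 3.207 -1.092
vertex 1.86 3.849 0.044
endloop
endfacet
facet normal -0.801 -0.589 -0.102
outer loop
vertex 3.246 -2.735 -1.823
vertex 2.838 -2.056 -2.542
vertex 3.813 -3.35 -2.725
endloop
endfacet
facet normal 0.381 -0.635 0.672
outer loop
vertex 4.502 -2.844 -2.638
vertex 3.246 -2.735 -1.823
vertex 3.813 -3.35 -2.725
endloop
endfacet
facet normal -0.801 -0.589 -0.102
outer loop
vertex 3.813 -3.35 -2.725
vertex 2.838 -2.056 -2.542
vertex 3.405 -2.671 -3.444
endloop
endfacet
facet normal 0.460 -0.500 -0.734
outer loop
vertex 3.405 -2.671 -3.444
vertex 4.502 -2.844 -2.638
vertex 3.813 -3.35 -2.725
endloop
endfacet
facet normal -0.460 0.500 0.734
outer loop
vertex 3.246 -2.735 -1.823
vertex 3.527 -1.55 -2.455
vertex 2.838 -2.056 -2.542
endloop
endfacet
facet normal 0.381 -0.635 0.672
outer loop
vertex 3.935 -2.229 -1.736
vertex 3.246 -2.735 -1.823
vertex 4.502 -2.844 -2.638
endloop
endfacet
facet normal -0.460 0.500 0.734
outer loop
vertex 3.935 -2.229 -1.736
vertex 3.527 -1.55 -2.455
vertex 3.246 -2.735 -1.823
endloop
endfacet
facet normal -0.381 0.635 -0.672
outer loop
vertex 2.838 -2.056 -2.542
vertex 3.527 -1.55 -2.455
vertex 3.405 -2.671 -3.444
endloop
endfacet
facet normal 0.460 -0.500 -0.734
outer loop
vertex 4.094 -2.165 -3.357
vertex 4.502 -2.844 -2.638
vertex 3.405 -2.671 -3.444
endloop
endfacet
facet normal -0.381 0.635 -0.672
outer loop
vertex 3.405 -2.671 -3.444
vertex 3.527 -1.55 -2.455
vertex 4.094 -2.165 -3.357
endloop
endfacet
facet normal 0.801 0.589 0.102
outer loop
vertex 4.094 -2.165 -3.357
vertex 3.935 -2.229 -1.736
vertex 4.502 -2.844 -2.638
endloop
endfacet
facet normal 0.801 0.589 0.102
outer loop
vertex 3.527 -1.55 -2.455
vertex 3.935 -2.229 -1.736
vertex 4.094 -2.165 -3.357
endloop
endfacet

endsolid


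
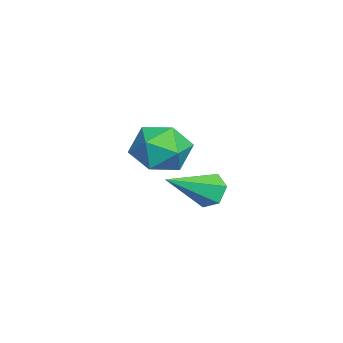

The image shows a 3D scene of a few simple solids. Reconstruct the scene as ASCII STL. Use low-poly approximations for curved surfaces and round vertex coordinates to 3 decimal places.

solid 
facet normal -0.540 0.678 -0.499
outer loop
vertex 0.178 1.229 0.532
vertex -0.344 0.976 0.753
vertex -0.063 1.431 1.067
endloop
endfacet
facet normal 0.870 0.438 0.227
outer loop
vertex 0.178 1.229 0.532
vertex -0.063 1.431 1.067
vertex 0.624 -0.236 1.647
endloop
endfacet
facet normal -0.541 0.678 -0.498
outer loop
vertex -0.063 1.431 1.067
vertex -0.344 0.976 0.753
vertex -0.584 1.178 1.288
endloop
endfacet
facet normal 0.191 0.392 0.900
outer loop
vertex -0.063 1.431 1.067
vertex -0.584 1.178 1.288
vertex 0.624 -0.236 1.647
endloop
endfacet
facet normal -0.541 0.678 -0.498
outer loop
vertex -0.584 1.178 1.288
vertex -0.344 0.976 0.753
vertex -0.865 0.723 0.974
endloop
endfacet
facet normal -0.524 -0.240 0.817
outer loop
vertex -0.584 1.178 1.288
vertex -0.865 0.723 0.974
vertex 0.624 -0.236 1.647
endloop
endfacet
facet normal -0.541 0.677 -0.499
outer loop
vertex -0.865 0.723 0.974
vertex -0.344 0.976 0.753
vertex -0.624 0.521 0.439
endloop
endfacet
facet normal -0.560 -0.827 0.060
outer loop
vertex -0.865 0.723 0.974
vertex -0.624 0.521 0.439
vertex 0.624 -0.236 1.647
endloop
endfacet
facet normal -0.540 0.677 -0.500
outer loop
vertex -0.624 0.521 0.439
vertex -0.344 0.976 0.753
vertex -0.103 0.774 0.219
endloop
endfacet
facet normal 0.120 -0.781 -0.613
outer loop
vertex -0.624 0.521 0.439
vertex -0.103 0.774 0.219
vertex 0.624 -0.236 1.647
endloop
endfacet
facet normal -0.540 0.677 -0.500
outer loop
vertex -0.103 0.774 0.219
vertex -0.344 0.976 0.753
vertex 0.178 1.229 0.532
endloop
endfacet
facet normal 0.834 -0.150 -0.531
outer loop
vertex -0.103 0.774 0.219
vertex 0.178 1.229 0.532
vertex 0.624 -0.236 1.647
endloop
endfacet
facet normal 0.318 0.795 0.516
outer loop
vertex -3.434 0.435 1.085
vertex -3.22 -0.167 1.88
vertex -2.51 0.011 1.169
endloop
endfacet
facet normal 0.424 0.887 -0.184
outer loop
vertex -3.434 0.435 1.085
vertex -2.51 0.011 1.169
vertex -2.975 0.045 0.262
endloop
endfacet
facet normal -0.207 0.834 -0.511
outer loop
vertex -3.434 0.435 1.085
vertex -2.975 0.045 0.262
vertex -3.972 -0.111 0.412
endloop
endfacet
facet normal -0.704 0.710 -0.013
outer loop
vertex -3.434 0.435 1.085
vertex -3.972 -0.111 0.412
vertex -4.123 -0.242 1.412
endloop
endfacet
facet normal -0.379 0.686 0.621
outer loop
vertex -3.434 0.435 1.085
vertex -4.123 -0.242 1.412
vertex -3.22 -0.167 1.88
endloop
endfacet
facet normal 0.838 0.354 -0.416
outer loop
vertex -2.975 0.045 0.262
vertex -2.51 0.011 1.169
vertex -2.477 -0.798 0.548
endloop
endfacet
facet normal 0.666 0.205 0.717
outer loop
vertex -2.51 0.011 1.169
vertex -3.22 -0.167 1.88
vertex -2.628 -0.929 1.548
endloop
endfacet
facet normal -0.462 0.028 0.887
outer loop
vertex -3.22 -0.167 1.88
vertex -4.123 -0.242 1.412
vertex -3.625 -1.085 1.698
endloop
endfacet
facet normal -0.988 0.067 -0.140
outer loop
vertex -4.123 -0.242 1.412
vertex -3.972 -0.111 0.412
vertex -4.09 -1.051 0.791
endloop
endfacet
facet normal -0.184 0.269 -0.945
outer loop
vertex -3.972 -0.111 0.412
vertex -2.975 0.045 0.262
vertex -3.38 -0.873 0.08
endloop
endfacet
facet normal 0.704 -0.710 0.013
outer loop
vertex -3.166 -1.475 0.875
vertex -2.477 -0.798 0.548
vertex -2.628 -0.929 1.548
endloop
endfacet
facet normal 0.207 -0.834 0.511
outer loop
vertex -3.166 -1.475 0.875
vertex -2.628 -0.929 1.548
vertex -3.625 -1.085 1.698
endloop
endfacet
facet normal -0.424 -0.887 0.184
outer loop
vertex -3.166 -1.475 0.875
vertex -3.625 -1.085 1.698
vertex -4.09 -1.051 0.791
endloop
endfacet
facet normal -0.318 -0.795 -0.516
outer loop
vertex -3.166 -1.475 0.875
vertex -4.09 -1.051 0.791
vertex -3.38 -0.873 0.08
endloop
endfacet
facet normal 0.379 -0.686 -0.621
outer loop
vertex -3.166 -1.475 0.875
vertex -3.38 -0.873 0.08
vertex -2.477 -0.798 0.548
endloop
endfacet
facet normal 0.988 -0.067 0.140
outer loop
vertex -2.628 -0.929 1.548
vertex -2.477 -0.798 0.548
vertex -2.51 0.011 1.169
endloop
endfacet
facet normal 0.184 -0.269 0.945
outer loop
vertex -3.625 -1.085 1.698
vertex -2.628 -0.929 1.548
vertex -3.22 -0.167 1.88
endloop
endfacet
facet normal -0.838 -0.354 0.416
outer loop
vertex -4.09 -1.051 0.791
vertex -3.625 -1.085 1.698
vertex -4.123 -0.242 1.412
endloop
endfacet
facet normal -0.666 -0.205 -0.717
outer loop
vertex -3.38 -0.873 0.08
vertex -4.09 -1.051 0.791
vertex -3.972 -0.111 0.412
endloop
endfacet
facet normal 0.462 -0.028 -0.887
outer loop
vertex -2.477 -0.798 0.548
vertex -3.38 -0.873 0.08
vertex -2.975 0.045 0.262
endloop
endfacet

endsolid


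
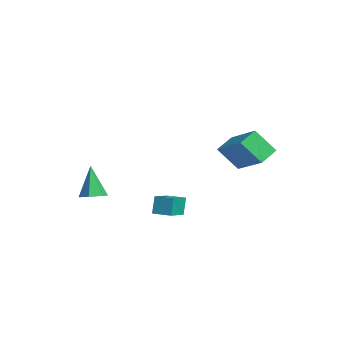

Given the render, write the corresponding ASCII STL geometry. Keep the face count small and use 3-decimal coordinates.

solid 
facet normal -0.344 -0.536 0.771
outer loop
vertex 0.594 1.953 4.33
vertex -1.124 1.672 3.367
vertex 0.985 1.071 3.891
endloop
endfacet
facet normal 0.863 0.142 0.484
outer loop
vertex 1.484 1.848 2.773
vertex 0.594 1.953 4.33
vertex 0.985 1.071 3.891
endloop
endfacet
facet normal -0.344 -0.536 0.771
outer loop
vertex 0.985 1.071 3.891
vertex -1.124 1.672 3.367
vertex -0.733 0.789 2.928
endloop
endfacet
facet normal 0.369 -0.832 -0.414
outer loop
vertex -0.733 0.789 2.928
vertex 1.484 1.848 2.773
vertex 0.985 1.071 3.891
endloop
endfacet
facet normal -0.368 0.832 0.414
outer loop
vertex 0.594 1.953 4.33
vertex -0.625 2.449 2.249
vertex -1.124 1.672 3.367
endloop
endfacet
facet normal 0.863 0.142 0.484
outer loop
vertex 1.093 2.731 3.212
vertex 0.594 1.953 4.33
vertex 1.484 1.848 2.773
endloop
endfacet
facet normal -0.369 0.832 0.414
outer loop
vertex 1.093 2.731 3.212
vertex -0.625 2.449 2.249
vertex 0.594 1.953 4.33
endloop
endfacet
facet normal -0.864 -0.142 -0.484
outer loop
vertex -1.124 1.672 3.367
vertex -0.625 2.449 2.249
vertex -0.733 0.789 2.928
endloop
endfacet
facet normal 0.368 -0.832 -0.415
outer loop
vertex -0.234 1.567 1.81
vertex 1.484 1.848 2.773
vertex -0.733 0.789 2.928
endloop
endfacet
facet normal -0.863 -0.142 -0.484
outer loop
vertex -0.733 0.789 2.928
vertex -0.625 2.449 2.249
vertex -0.234 1.567 1.81
endloop
endfacet
facet normal 0.344 0.536 -0.771
outer loop
vertex -0.234 1.567 1.81
vertex 1.093 2.731 3.212
vertex 1.484 1.848 2.773
endloop
endfacet
facet normal 0.344 0.536 -0.771
outer loop
vertex -0.625 2.449 2.249
vertex 1.093 2.731 3.212
vertex -0.234 1.567 1.81
endloop
endfacet
facet normal 0.378 -0.084 -0.922
outer loop
vertex -3.087 -4.306 0.013
vertex -3.563 -3.912 -0.218
vertex -2.993 -3.653 -0.008
endloop
endfacet
facet normal 0.750 -0.087 0.655
outer loop
vertex -3.087 -4.306 0.013
vertex -2.993 -3.653 -0.008
vertex -4.217 -3.768 1.378
endloop
endfacet
facet normal 0.377 -0.082 -0.923
outer loop
vertex -2.993 -3.653 -0.008
vertex -3.563 -3.912 -0.218
vertex -3.47 -3.259 -0.238
endloop
endfacet
facet normal 0.432 0.784 0.446
outer loop
vertex -2.993 -3.653 -0.008
vertex -3.47 -3.259 -0.238
vertex -4.217 -3.768 1.378
endloop
endfacet
facet normal 0.378 -0.082 -0.922
outer loop
vertex -3.47 -3.259 -0.238
vertex -3.563 -3.912 -0.218
vertex -4.039 -3.517 -0.448
endloop
endfacet
facet normal -0.436 0.896 0.081
outer loop
vertex -3.47 -3.259 -0.238
vertex -4.039 -3.517 -0.448
vertex -4.217 -3.768 1.378
endloop
endfacet
facet normal 0.377 -0.083 -0.922
outer loop
vertex -4.039 -3.517 -0.448
vertex -3.563 -3.912 -0.218
vertex -4.133 -4.17 -0.428
endloop
endfacet
facet normal -0.987 0.140 -0.077
outer loop
vertex -4.039 -3.517 -0.448
vertex -4.133 -4.17 -0.428
vertex -4.217 -3.768 1.378
endloop
endfacet
facet normal 0.378 -0.084 -0.922
outer loop
vertex -4.133 -4.17 -0.428
vertex -3.563 -3.912 -0.218
vertex -3.657 -4.565 -0.197
endloop
endfacet
facet normal -0.670 -0.731 0.131
outer loop
vertex -4.133 -4.17 -0.428
vertex -3.657 -4.565 -0.197
vertex -4.217 -3.768 1.378
endloop
endfacet
facet normal 0.378 -0.084 -0.922
outer loop
vertex -3.657 -4.565 -0.197
vertex -3.563 -3.912 -0.218
vertex -3.087 -4.306 0.013
endloop
endfacet
facet normal 0.200 -0.844 0.498
outer loop
vertex -3.657 -4.565 -0.197
vertex -3.087 -4.306 0.013
vertex -4.217 -3.768 1.378
endloop
endfacet
facet normal -0.733 -0.679 -0.027
outer loop
vertex 0.769 -2.819 1.295
vertex -0.115 -1.846 0.814
vertex 1.004 -3.038 0.423
endloop
endfacet
facet normal 0.631 -0.695 0.345
outer loop
vertex 1.635 -2.454 0.446
vertex 0.769 -2.819 1.295
vertex 1.004 -3.038 0.423
endloop
endfacet
facet normal -0.733 -0.679 -0.027
outer loop
vertex 1.004 -3.038 0.423
vertex -0.115 -1.846 0.814
vertex 0.12 -2.065 -0.059
endloop
endfacet
facet normal 0.252 -0.236 -0.939
outer loop
vertex 0.12 -2.065 -0.059
vertex 1.635 -2.454 0.446
vertex 1.004 -3.038 0.423
endloop
endfacet
facet normal -0.252 0.235 0.939
outer loop
vertex 0.769 -2.819 1.295
vertex 0.516 -1.262 0.837
vertex -0.115 -1.846 0.814
endloop
endfacet
facet normal 0.631 -0.696 0.344
outer loop
vertex 1.4 -2.235 1.319
vertex 0.769 -2.819 1.295
vertex 1.635 -2.454 0.446
endloop
endfacet
facet normal -0.253 0.235 0.938
outer loop
vertex 1.4 -2.235 1.319
vertex 0.516 -1.262 0.837
vertex 0.769 -2.819 1.295
endloop
endfacet
facet normal -0.631 0.695 -0.344
outer loop
vertex -0.115 -1.846 0.814
vertex 0.516 -1.262 0.837
vertex 0.12 -2.065 -0.059
endloop
endfacet
facet normal 0.253 -0.234 -0.939
outer loop
vertex 0.751 -1.481 -0.035
vertex 1.635 -2.454 0.446
vertex 0.12 -2.065 -0.059
endloop
endfacet
facet normal -0.631 0.695 -0.345
outer loop
vertex 0.12 -2.065 -0.059
vertex 0.516 -1.262 0.837
vertex 0.751 -1.481 -0.035
endloop
endfacet
facet normal 0.733 0.679 0.027
outer loop
vertex 0.751 -1.481 -0.035
vertex 1.4 -2.235 1.319
vertex 1.635 -2.454 0.446
endloop
endfacet
facet normal 0.733 0.679 0.027
outer loop
vertex 0.516 -1.262 0.837
vertex 1.4 -2.235 1.319
vertex 0.751 -1.481 -0.035
endloop
endfacet

endsolid


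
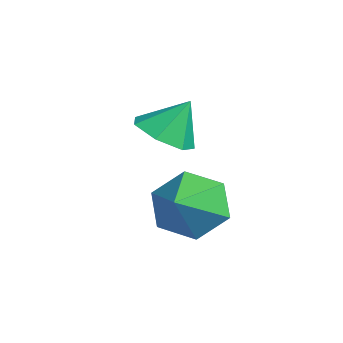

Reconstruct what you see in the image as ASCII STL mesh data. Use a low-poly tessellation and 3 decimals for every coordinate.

solid 
facet normal -0.085 -0.529 -0.844
outer loop
vertex 1.038 -2.666 -1.789
vertex 0.24 -2.843 -1.598
vertex 0.542 -2.193 -2.036
endloop
endfacet
facet normal 0.658 0.745 0.105
outer loop
vertex 1.038 -2.666 -1.789
vertex 0.542 -2.193 -2.036
vertex 0.34 -2.217 -0.602
endloop
endfacet
facet normal -0.084 -0.530 -0.844
outer loop
vertex 0.542 -2.193 -2.036
vertex 0.24 -2.843 -1.598
vertex -0.182 -2.21 -1.953
endloop
endfacet
facet normal -0.022 1.000 0.014
outer loop
vertex 0.542 -2.193 -2.036
vertex -0.182 -2.21 -1.953
vertex 0.34 -2.217 -0.602
endloop
endfacet
facet normal -0.086 -0.530 -0.844
outer loop
vertex -0.182 -2.21 -1.953
vertex 0.24 -2.843 -1.598
vertex -0.588 -2.703 -1.602
endloop
endfacet
facet normal -0.650 0.716 0.255
outer loop
vertex -0.182 -2.21 -1.953
vertex -0.588 -2.703 -1.602
vertex 0.34 -2.217 -0.602
endloop
endfacet
facet normal -0.085 -0.530 -0.844
outer loop
vertex -0.588 -2.703 -1.602
vertex 0.24 -2.843 -1.598
vertex -0.371 -3.302 -1.248
endloop
endfacet
facet normal -0.755 0.109 0.647
outer loop
vertex -0.588 -2.703 -1.602
vertex -0.371 -3.302 -1.248
vertex 0.34 -2.217 -0.602
endloop
endfacet
facet normal -0.085 -0.530 -0.843
outer loop
vertex -0.371 -3.302 -1.248
vertex 0.24 -2.843 -1.598
vertex 0.307 -3.555 -1.157
endloop
endfacet
facet normal -0.256 -0.365 0.895
outer loop
vertex -0.371 -3.302 -1.248
vertex 0.307 -3.555 -1.157
vertex 0.34 -2.217 -0.602
endloop
endfacet
facet normal -0.085 -0.530 -0.843
outer loop
vertex 0.307 -3.555 -1.157
vertex 0.24 -2.843 -1.598
vertex 0.934 -3.272 -1.398
endloop
endfacet
facet normal 0.469 -0.348 0.812
outer loop
vertex 0.307 -3.555 -1.157
vertex 0.934 -3.272 -1.398
vertex 0.34 -2.217 -0.602
endloop
endfacet
facet normal -0.084 -0.530 -0.844
outer loop
vertex 0.934 -3.272 -1.398
vertex 0.24 -2.843 -1.598
vertex 1.038 -2.666 -1.789
endloop
endfacet
facet normal 0.876 0.146 0.460
outer loop
vertex 0.934 -3.272 -1.398
vertex 1.038 -2.666 -1.789
vertex 0.34 -2.217 -0.602
endloop
endfacet
facet normal -0.692 0.530 -0.491
outer loop
vertex 2.722 -2.962 -3.747
vertex 2.196 -2.907 -2.946
vertex 2.85 -2.231 -3.138
endloop
endfacet
facet normal 0.966 0.044 -0.256
outer loop
vertex 2.722 -2.962 -3.747
vertex 2.85 -2.231 -3.138
vertex 3.144 -3.633 -2.274
endloop
endfacet
facet normal -0.692 0.529 -0.491
outer loop
vertex 2.85 -2.231 -3.138
vertex 2.196 -2.907 -2.946
vertex 2.323 -2.176 -2.337
endloop
endfacet
facet normal 0.760 0.449 0.469
outer loop
vertex 2.85 -2.231 -3.138
vertex 2.323 -2.176 -2.337
vertex 3.144 -3.633 -2.274
endloop
endfacet
facet normal -0.692 0.529 -0.491
outer loop
vertex 2.323 -2.176 -2.337
vertex 2.196 -2.907 -2.946
vertex 1.67 -2.852 -2.145
endloop
endfacet
facet normal 0.154 0.129 0.980
outer loop
vertex 2.323 -2.176 -2.337
vertex 1.67 -2.852 -2.145
vertex 3.144 -3.633 -2.274
endloop
endfacet
facet normal -0.692 0.529 -0.491
outer loop
vertex 1.67 -2.852 -2.145
vertex 2.196 -2.907 -2.946
vertex 1.542 -3.584 -2.754
endloop
endfacet
facet normal -0.248 -0.594 0.766
outer loop
vertex 1.67 -2.852 -2.145
vertex 1.542 -3.584 -2.754
vertex 3.144 -3.633 -2.274
endloop
endfacet
facet normal -0.692 0.529 -0.492
outer loop
vertex 1.542 -3.584 -2.754
vertex 2.196 -2.907 -2.946
vertex 2.069 -3.639 -3.555
endloop
endfacet
facet normal -0.043 -0.998 0.040
outer loop
vertex 1.542 -3.584 -2.754
vertex 2.069 -3.639 -3.555
vertex 3.144 -3.633 -2.274
endloop
endfacet
facet normal -0.692 0.529 -0.491
outer loop
vertex 2.069 -3.639 -3.555
vertex 2.196 -2.907 -2.946
vertex 2.722 -2.962 -3.747
endloop
endfacet
facet normal 0.565 -0.678 -0.471
outer loop
vertex 2.069 -3.639 -3.555
vertex 2.722 -2.962 -3.747
vertex 3.144 -3.633 -2.274
endloop
endfacet

endsolid


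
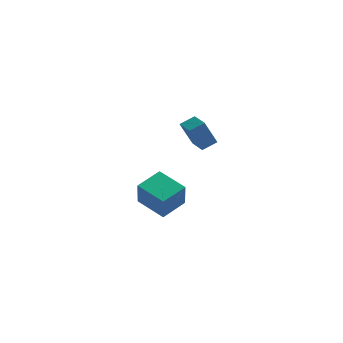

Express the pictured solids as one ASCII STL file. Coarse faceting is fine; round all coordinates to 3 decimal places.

solid 
facet normal -0.882 0.458 0.114
outer loop
vertex 0.214 -1.235 4.291
vertex 0.654 -0.502 4.749
vertex 0.443 -0.407 2.744
endloop
endfacet
facet normal -0.454 -0.756 -0.472
outer loop
vertex 1.466 -0.938 2.611
vertex 0.214 -1.235 4.291
vertex 0.443 -0.407 2.744
endloop
endfacet
facet normal -0.882 0.458 0.114
outer loop
vertex 0.443 -0.407 2.744
vertex 0.654 -0.502 4.749
vertex 0.883 0.326 3.202
endloop
endfacet
facet normal 0.129 0.468 -0.874
outer loop
vertex 0.883 0.326 3.202
vertex 1.466 -0.938 2.611
vertex 0.443 -0.407 2.744
endloop
endfacet
facet normal -0.129 -0.468 0.874
outer loop
vertex 0.214 -1.235 4.291
vertex 1.677 -1.033 4.616
vertex 0.654 -0.502 4.749
endloop
endfacet
facet normal -0.454 -0.756 -0.472
outer loop
vertex 1.237 -1.766 4.158
vertex 0.214 -1.235 4.291
vertex 1.466 -0.938 2.611
endloop
endfacet
facet normal -0.129 -0.468 0.874
outer loop
vertex 1.237 -1.766 4.158
vertex 1.677 -1.033 4.616
vertex 0.214 -1.235 4.291
endloop
endfacet
facet normal 0.454 0.756 0.472
outer loop
vertex 0.654 -0.502 4.749
vertex 1.677 -1.033 4.616
vertex 0.883 0.326 3.202
endloop
endfacet
facet normal 0.129 0.468 -0.874
outer loop
vertex 1.906 -0.205 3.069
vertex 1.466 -0.938 2.611
vertex 0.883 0.326 3.202
endloop
endfacet
facet normal 0.454 0.756 0.472
outer loop
vertex 0.883 0.326 3.202
vertex 1.677 -1.033 4.616
vertex 1.906 -0.205 3.069
endloop
endfacet
facet normal 0.882 -0.458 -0.114
outer loop
vertex 1.906 -0.205 3.069
vertex 1.237 -1.766 4.158
vertex 1.466 -0.938 2.611
endloop
endfacet
facet normal 0.882 -0.458 -0.114
outer loop
vertex 1.677 -1.033 4.616
vertex 1.237 -1.766 4.158
vertex 1.906 -0.205 3.069
endloop
endfacet
facet normal -0.354 0.458 -0.816
outer loop
vertex -4.856 3.617 -2.841
vertex -3.028 3.587 -3.652
vertex -5.204 2.052 -3.568
endloop
endfacet
facet normal -0.914 0.015 0.405
outer loop
vertex -4.492 1.133 -1.928
vertex -4.856 3.617 -2.841
vertex -5.204 2.052 -3.568
endloop
endfacet
facet normal -0.354 0.457 -0.816
outer loop
vertex -5.204 2.052 -3.568
vertex -3.028 3.587 -3.652
vertex -3.375 2.022 -4.378
endloop
endfacet
facet normal -0.197 -0.889 -0.413
outer loop
vertex -3.375 2.022 -4.378
vertex -4.492 1.133 -1.928
vertex -5.204 2.052 -3.568
endloop
endfacet
facet normal 0.198 0.889 0.413
outer loop
vertex -4.856 3.617 -2.841
vertex -2.316 2.668 -2.012
vertex -3.028 3.587 -3.652
endloop
endfacet
facet normal -0.914 0.015 0.405
outer loop
vertex -4.145 2.698 -1.202
vertex -4.856 3.617 -2.841
vertex -4.492 1.133 -1.928
endloop
endfacet
facet normal 0.197 0.889 0.413
outer loop
vertex -4.145 2.698 -1.202
vertex -2.316 2.668 -2.012
vertex -4.856 3.617 -2.841
endloop
endfacet
facet normal 0.914 -0.015 -0.405
outer loop
vertex -3.028 3.587 -3.652
vertex -2.316 2.668 -2.012
vertex -3.375 2.022 -4.378
endloop
endfacet
facet normal -0.198 -0.889 -0.413
outer loop
vertex -2.664 1.103 -2.739
vertex -4.492 1.133 -1.928
vertex -3.375 2.022 -4.378
endloop
endfacet
facet normal 0.914 -0.015 -0.405
outer loop
vertex -3.375 2.022 -4.378
vertex -2.316 2.668 -2.012
vertex -2.664 1.103 -2.739
endloop
endfacet
facet normal 0.354 -0.457 0.816
outer loop
vertex -2.664 1.103 -2.739
vertex -4.145 2.698 -1.202
vertex -4.492 1.133 -1.928
endloop
endfacet
facet normal 0.354 -0.458 0.816
outer loop
vertex -2.316 2.668 -2.012
vertex -4.145 2.698 -1.202
vertex -2.664 1.103 -2.739
endloop
endfacet

endsolid


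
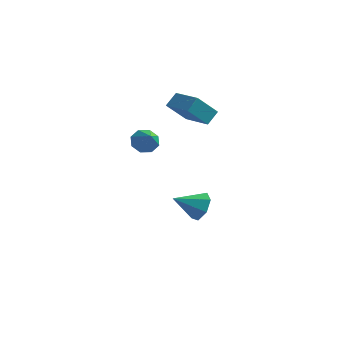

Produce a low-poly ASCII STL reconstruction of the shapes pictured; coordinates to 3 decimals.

solid 
facet normal 0.708 0.510 -0.489
outer loop
vertex 1.935 0.771 -3.208
vertex 1.354 0.89 -3.924
vertex 1.476 1.435 -3.18
endloop
endfacet
facet normal 0.054 -0.005 0.999
outer loop
vertex 1.935 0.771 -3.208
vertex 1.476 1.435 -3.18
vertex 0.186 0.05 -3.116
endloop
endfacet
facet normal 0.707 0.510 -0.490
outer loop
vertex 1.476 1.435 -3.18
vertex 1.354 0.89 -3.924
vertex 0.925 1.688 -3.712
endloop
endfacet
facet normal -0.483 0.484 0.730
outer loop
vertex 1.476 1.435 -3.18
vertex 0.925 1.688 -3.712
vertex 0.186 0.05 -3.116
endloop
endfacet
facet normal 0.707 0.510 -0.489
outer loop
vertex 0.925 1.688 -3.712
vertex 1.354 0.89 -3.924
vertex 0.697 1.341 -4.404
endloop
endfacet
facet normal -0.898 0.434 0.078
outer loop
vertex 0.925 1.688 -3.712
vertex 0.697 1.341 -4.404
vertex 0.186 0.05 -3.116
endloop
endfacet
facet normal 0.708 0.509 -0.490
outer loop
vertex 0.697 1.341 -4.404
vertex 1.354 0.89 -3.924
vertex 0.963 0.654 -4.734
endloop
endfacet
facet normal -0.878 -0.116 -0.465
outer loop
vertex 0.697 1.341 -4.404
vertex 0.963 0.654 -4.734
vertex 0.186 0.05 -3.116
endloop
endfacet
facet normal 0.708 0.509 -0.490
outer loop
vertex 0.963 0.654 -4.734
vertex 1.354 0.89 -3.924
vertex 1.523 0.145 -4.454
endloop
endfacet
facet normal -0.438 -0.753 -0.491
outer loop
vertex 0.963 0.654 -4.734
vertex 1.523 0.145 -4.454
vertex 0.186 0.05 -3.116
endloop
endfacet
facet normal 0.707 0.509 -0.490
outer loop
vertex 1.523 0.145 -4.454
vertex 1.354 0.89 -3.924
vertex 1.956 0.197 -3.775
endloop
endfacet
facet normal 0.090 -0.996 0.019
outer loop
vertex 1.523 0.145 -4.454
vertex 1.956 0.197 -3.775
vertex 0.186 0.05 -3.116
endloop
endfacet
facet normal 0.708 0.509 -0.490
outer loop
vertex 1.956 0.197 -3.775
vertex 1.354 0.89 -3.924
vertex 1.935 0.771 -3.208
endloop
endfacet
facet normal 0.309 -0.663 0.682
outer loop
vertex 1.956 0.197 -3.775
vertex 1.935 0.771 -3.208
vertex 0.186 0.05 -3.116
endloop
endfacet
facet normal -0.833 0.504 -0.227
outer loop
vertex -0.991 1.949 2.376
vertex -0.736 2.645 2.986
vertex -0.21 2.704 1.188
endloop
endfacet
facet normal -0.266 -0.725 -0.636
outer loop
vertex 1.356 1.755 1.614
vertex -0.991 1.949 2.376
vertex -0.21 2.704 1.188
endloop
endfacet
facet normal -0.833 0.505 -0.227
outer loop
vertex -0.21 2.704 1.188
vertex -0.736 2.645 2.986
vertex 0.046 3.4 1.798
endloop
endfacet
facet normal 0.485 0.469 -0.738
outer loop
vertex 0.046 3.4 1.798
vertex 1.356 1.755 1.614
vertex -0.21 2.704 1.188
endloop
endfacet
facet normal -0.485 -0.469 0.738
outer loop
vertex -0.991 1.949 2.376
vertex 0.83 1.696 3.412
vertex -0.736 2.645 2.986
endloop
endfacet
facet normal -0.266 -0.725 -0.636
outer loop
vertex 0.574 1.0 2.802
vertex -0.991 1.949 2.376
vertex 1.356 1.755 1.614
endloop
endfacet
facet normal -0.485 -0.469 0.738
outer loop
vertex 0.574 1.0 2.802
vertex 0.83 1.696 3.412
vertex -0.991 1.949 2.376
endloop
endfacet
facet normal 0.266 0.725 0.636
outer loop
vertex -0.736 2.645 2.986
vertex 0.83 1.696 3.412
vertex 0.046 3.4 1.798
endloop
endfacet
facet normal 0.485 0.469 -0.738
outer loop
vertex 1.611 2.451 2.224
vertex 1.356 1.755 1.614
vertex 0.046 3.4 1.798
endloop
endfacet
facet normal 0.266 0.725 0.636
outer loop
vertex 0.046 3.4 1.798
vertex 0.83 1.696 3.412
vertex 1.611 2.451 2.224
endloop
endfacet
facet normal 0.833 -0.505 0.228
outer loop
vertex 1.611 2.451 2.224
vertex 0.574 1.0 2.802
vertex 1.356 1.755 1.614
endloop
endfacet
facet normal 0.833 -0.505 0.227
outer loop
vertex 0.83 1.696 3.412
vertex 0.574 1.0 2.802
vertex 1.611 2.451 2.224
endloop
endfacet
facet normal -0.499 0.562 -0.660
outer loop
vertex 0.739 -2.888 2.414
vertex 0.106 -3.125 2.691
vertex 0.553 -2.565 2.83
endloop
endfacet
facet normal 0.940 0.266 0.214
outer loop
vertex 0.739 -2.888 2.414
vertex 0.553 -2.565 2.83
vertex 0.754 -3.855 3.549
endloop
endfacet
facet normal -0.498 0.561 -0.661
outer loop
vertex 0.553 -2.565 2.83
vertex 0.106 -3.125 2.691
vertex 0.105 -2.569 3.164
endloop
endfacet
facet normal 0.523 0.476 0.707
outer loop
vertex 0.553 -2.565 2.83
vertex 0.105 -2.569 3.164
vertex 0.754 -3.855 3.549
endloop
endfacet
facet normal -0.499 0.561 -0.660
outer loop
vertex 0.105 -2.569 3.164
vertex 0.106 -3.125 2.691
vertex -0.342 -2.9 3.221
endloop
endfacet
facet normal -0.066 0.255 0.965
outer loop
vertex 0.105 -2.569 3.164
vertex -0.342 -2.9 3.221
vertex 0.754 -3.855 3.549
endloop
endfacet
facet normal -0.498 0.562 -0.660
outer loop
vertex -0.342 -2.9 3.221
vertex 0.106 -3.125 2.691
vertex -0.527 -3.362 2.967
endloop
endfacet
facet normal -0.482 -0.266 0.835
outer loop
vertex -0.342 -2.9 3.221
vertex -0.527 -3.362 2.967
vertex 0.754 -3.855 3.549
endloop
endfacet
facet normal -0.498 0.561 -0.661
outer loop
vertex -0.527 -3.362 2.967
vertex 0.106 -3.125 2.691
vertex -0.34 -3.686 2.551
endloop
endfacet
facet normal -0.481 -0.783 0.394
outer loop
vertex -0.527 -3.362 2.967
vertex -0.34 -3.686 2.551
vertex 0.754 -3.855 3.549
endloop
endfacet
facet normal -0.499 0.562 -0.660
outer loop
vertex -0.34 -3.686 2.551
vertex 0.106 -3.125 2.691
vertex 0.107 -3.681 2.217
endloop
endfacet
facet normal -0.063 -0.993 -0.099
outer loop
vertex -0.34 -3.686 2.551
vertex 0.107 -3.681 2.217
vertex 0.754 -3.855 3.549
endloop
endfacet
facet normal -0.497 0.562 -0.661
outer loop
vertex 0.107 -3.681 2.217
vertex 0.106 -3.125 2.691
vertex 0.555 -3.351 2.161
endloop
endfacet
facet normal 0.525 -0.773 -0.356
outer loop
vertex 0.107 -3.681 2.217
vertex 0.555 -3.351 2.161
vertex 0.754 -3.855 3.549
endloop
endfacet
facet normal -0.499 0.560 -0.661
outer loop
vertex 0.555 -3.351 2.161
vertex 0.106 -3.125 2.691
vertex 0.739 -2.888 2.414
endloop
endfacet
facet normal 0.941 -0.251 -0.226
outer loop
vertex 0.555 -3.351 2.161
vertex 0.739 -2.888 2.414
vertex 0.754 -3.855 3.549
endloop
endfacet

endsolid
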